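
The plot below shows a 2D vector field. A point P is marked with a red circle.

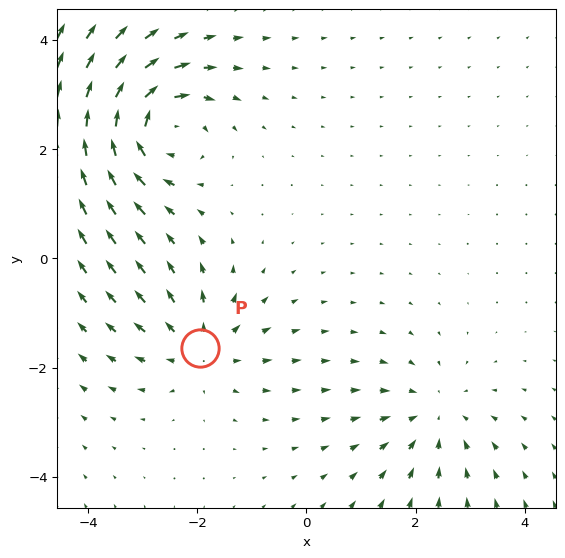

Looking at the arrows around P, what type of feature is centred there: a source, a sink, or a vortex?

At P (-1.9, -1.6) the arrows spread outward. Divergence about +4, curl ≈0 — positive divergence with near-zero curl is a source.

source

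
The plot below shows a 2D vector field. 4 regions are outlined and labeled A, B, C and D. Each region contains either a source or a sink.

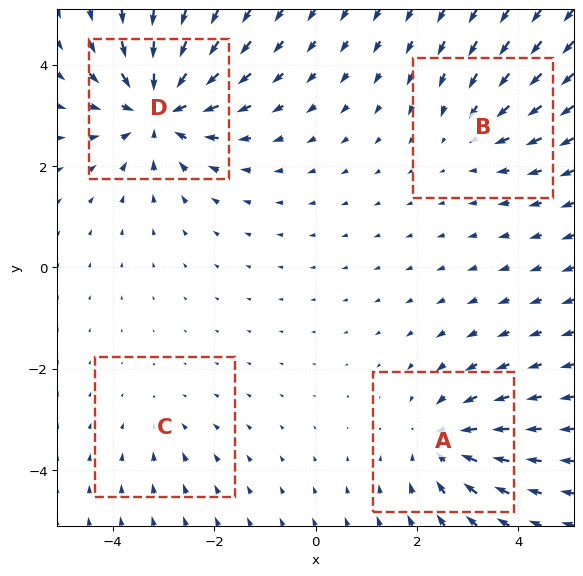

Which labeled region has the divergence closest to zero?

Divergence at each region's feature centre — A: about -5, B: about -3, C: about -2, D: about -7. Region C is closest to zero.

C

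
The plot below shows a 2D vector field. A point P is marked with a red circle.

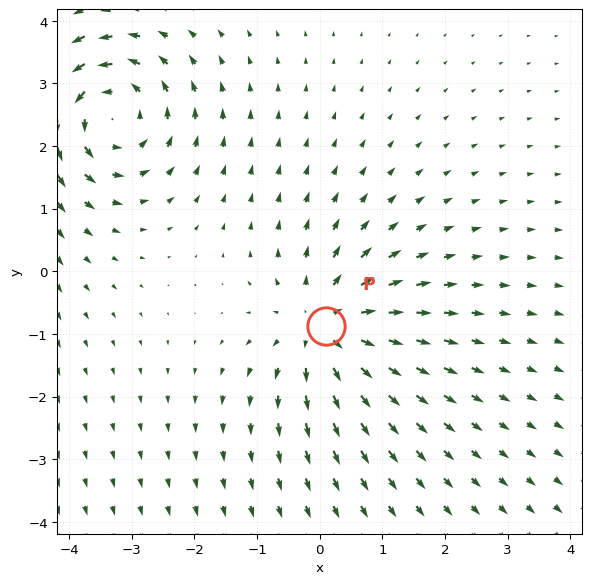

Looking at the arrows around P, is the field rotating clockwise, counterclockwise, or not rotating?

not rotating

Near P at (0.1, -0.9) the arrows show no circulation. The curl there is ≈0.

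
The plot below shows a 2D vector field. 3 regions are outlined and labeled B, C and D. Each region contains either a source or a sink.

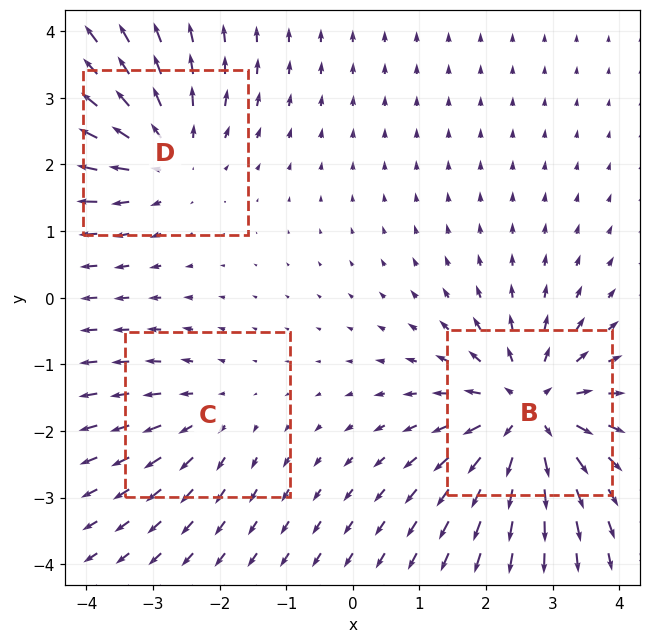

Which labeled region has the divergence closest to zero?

C

Divergence at each region's feature centre — B: about +5, C: about +2, D: about +3. Region C is closest to zero.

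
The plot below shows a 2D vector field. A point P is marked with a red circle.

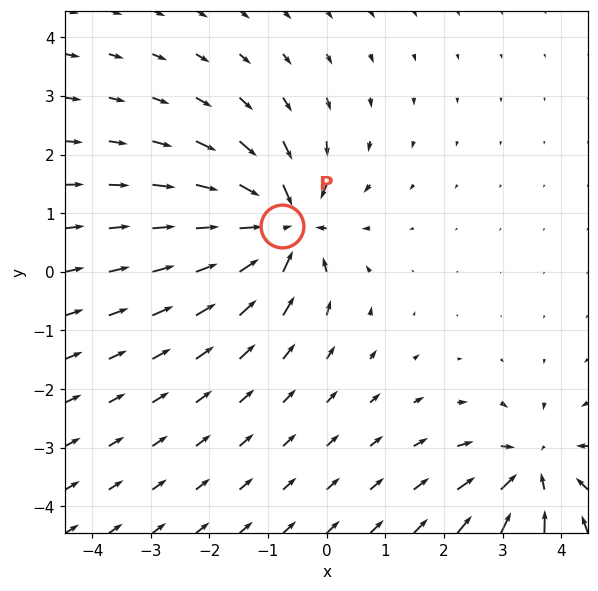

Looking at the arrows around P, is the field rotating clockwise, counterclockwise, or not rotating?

not rotating

Near P at (-0.8, 0.8) the arrows show no circulation. The curl there is ≈0.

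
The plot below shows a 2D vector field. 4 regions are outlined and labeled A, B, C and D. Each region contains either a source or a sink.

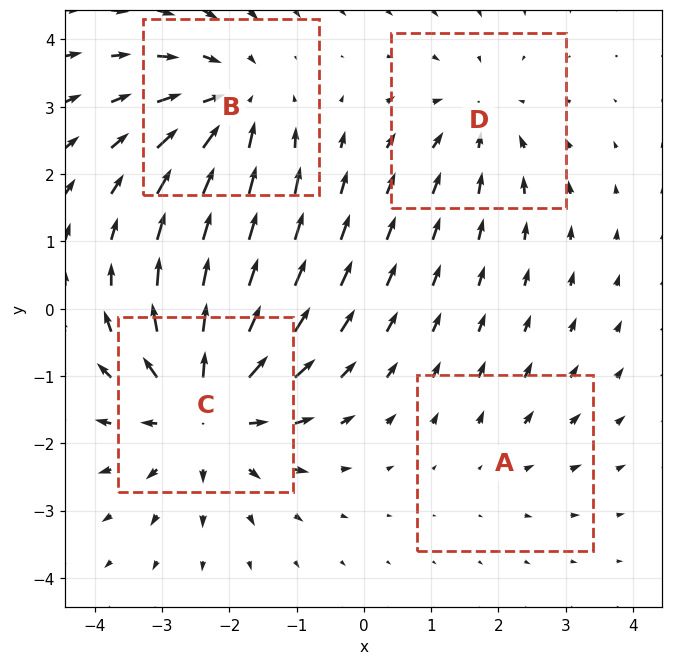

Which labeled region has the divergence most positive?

C

Divergence at each region's feature centre — A: about +2, B: about -4, C: about +6, D: about -3. Region C is most positive.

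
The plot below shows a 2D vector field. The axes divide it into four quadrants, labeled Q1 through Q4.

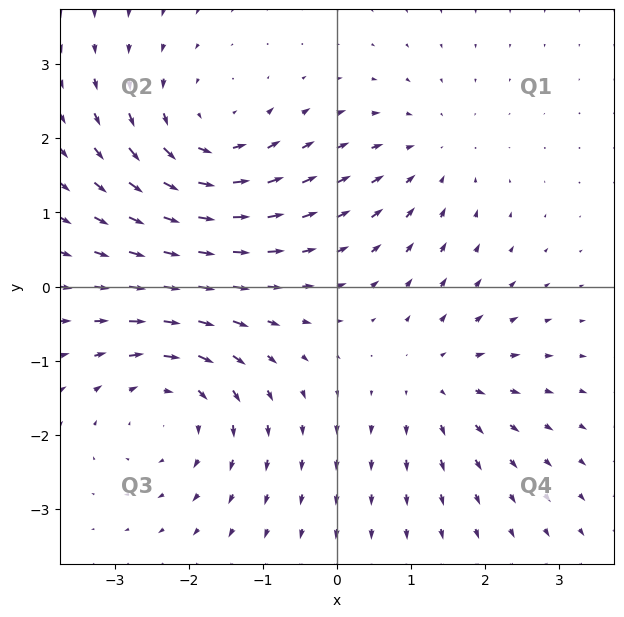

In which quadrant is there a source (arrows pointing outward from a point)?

Q4

The source sits at approximately (1.4, -1.3), which lies in quadrant Q4. The divergence there is about +4, positive as expected for a source.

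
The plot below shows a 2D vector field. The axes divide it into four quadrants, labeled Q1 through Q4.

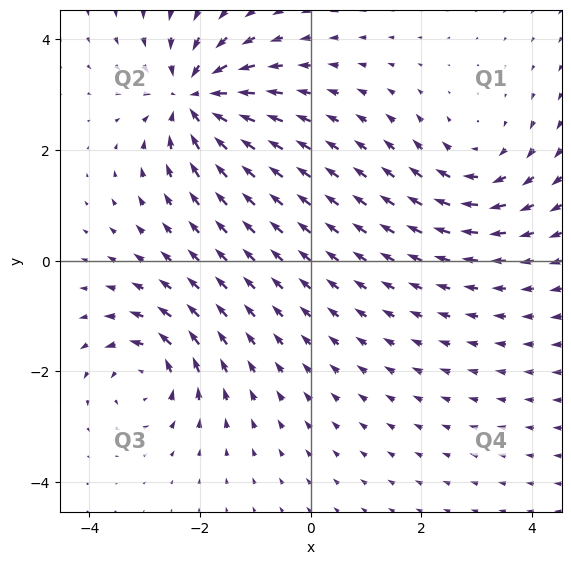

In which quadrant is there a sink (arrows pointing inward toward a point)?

The sink sits at approximately (-2.1, 2.9), which lies in quadrant Q2. The divergence there is about -6, negative as expected for a sink.

Q2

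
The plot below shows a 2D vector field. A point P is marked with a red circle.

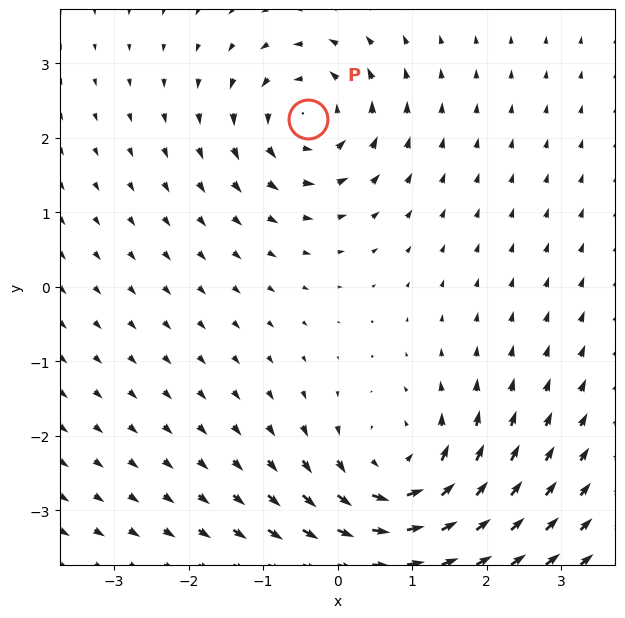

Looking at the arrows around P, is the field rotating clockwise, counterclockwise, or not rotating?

Near P at (-0.4, 2.3) the arrows circulate counterclockwise. The curl (z-component) there is about +5; positive curl means counterclockwise rotation.

counterclockwise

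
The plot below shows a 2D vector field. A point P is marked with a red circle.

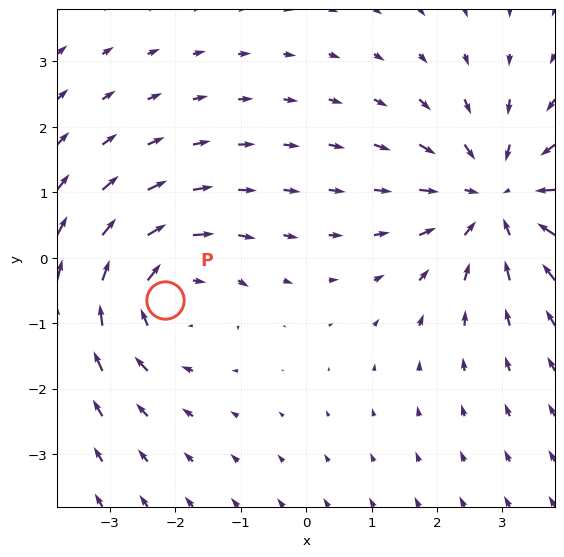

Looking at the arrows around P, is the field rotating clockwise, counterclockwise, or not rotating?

clockwise

Near P at (-2.2, -0.6) the arrows circulate clockwise. The curl (z-component) there is about -3; negative curl means clockwise rotation.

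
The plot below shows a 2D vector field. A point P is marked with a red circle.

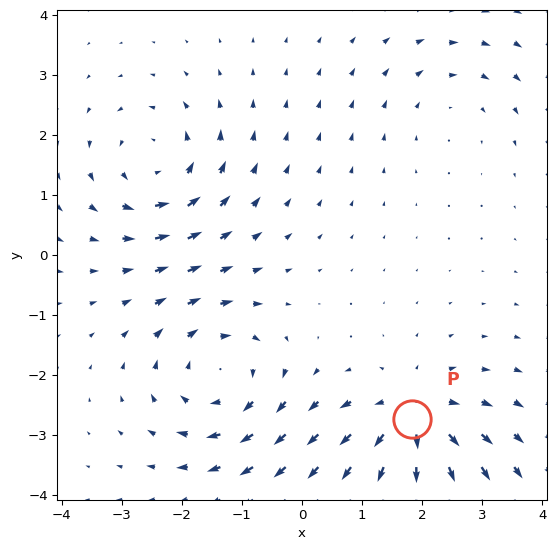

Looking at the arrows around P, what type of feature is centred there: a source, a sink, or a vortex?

At P (1.8, -2.7) the arrows spread outward. Divergence about +6, curl ≈0 — positive divergence with near-zero curl is a source.

source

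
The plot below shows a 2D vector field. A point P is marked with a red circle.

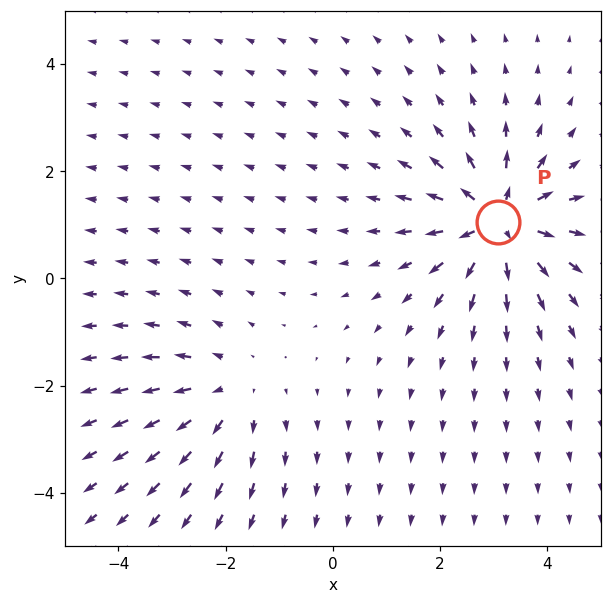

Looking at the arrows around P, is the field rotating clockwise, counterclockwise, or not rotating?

Near P at (3.1, 1.1) the arrows show no circulation. The curl there is ≈0.

not rotating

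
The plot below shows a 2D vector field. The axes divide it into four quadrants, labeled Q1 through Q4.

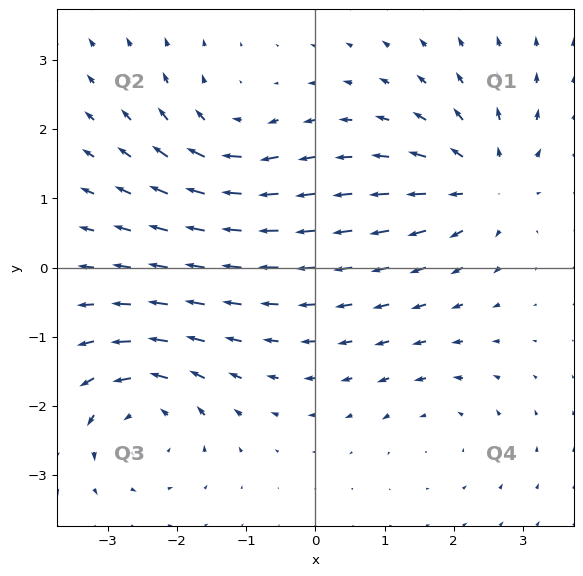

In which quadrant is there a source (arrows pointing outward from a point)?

The source sits at approximately (2.5, 1.2), which lies in quadrant Q1. The divergence there is about +5, positive as expected for a source.

Q1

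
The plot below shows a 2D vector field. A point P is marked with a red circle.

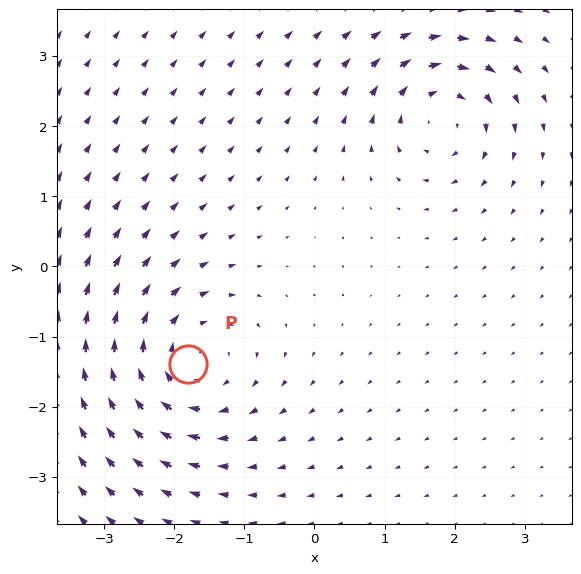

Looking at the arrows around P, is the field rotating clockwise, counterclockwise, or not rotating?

Near P at (-1.8, -1.4) the arrows circulate clockwise. The curl (z-component) there is about -4; negative curl means clockwise rotation.

clockwise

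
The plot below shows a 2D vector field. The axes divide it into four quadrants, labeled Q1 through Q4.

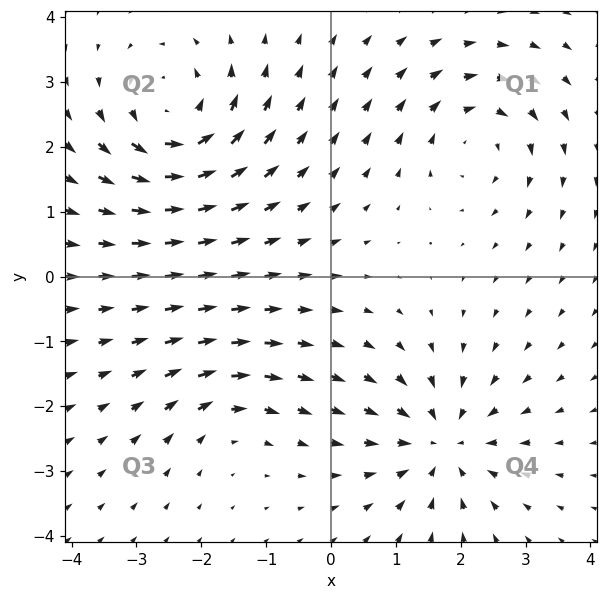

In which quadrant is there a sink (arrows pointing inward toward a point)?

The sink sits at approximately (1.7, -2.6), which lies in quadrant Q4. The divergence there is about -5, negative as expected for a sink.

Q4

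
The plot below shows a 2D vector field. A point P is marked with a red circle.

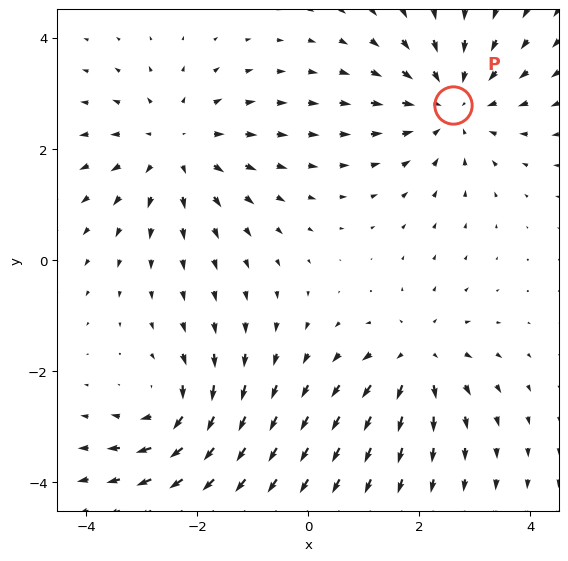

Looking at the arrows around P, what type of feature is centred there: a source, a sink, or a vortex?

At P (2.6, 2.8) the arrows converge inward. Divergence about -4, curl ≈0 — negative divergence with near-zero curl is a sink.

sink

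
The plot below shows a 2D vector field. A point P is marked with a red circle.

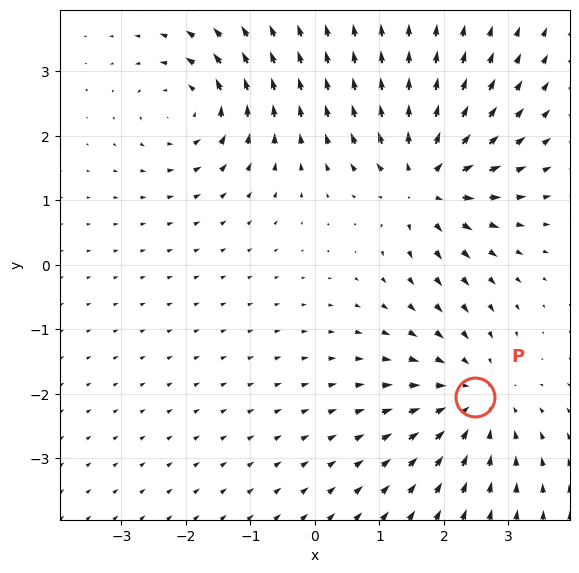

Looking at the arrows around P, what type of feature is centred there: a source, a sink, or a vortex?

sink

At P (2.5, -2.1) the arrows converge inward. Divergence about -3, curl ≈0 — negative divergence with near-zero curl is a sink.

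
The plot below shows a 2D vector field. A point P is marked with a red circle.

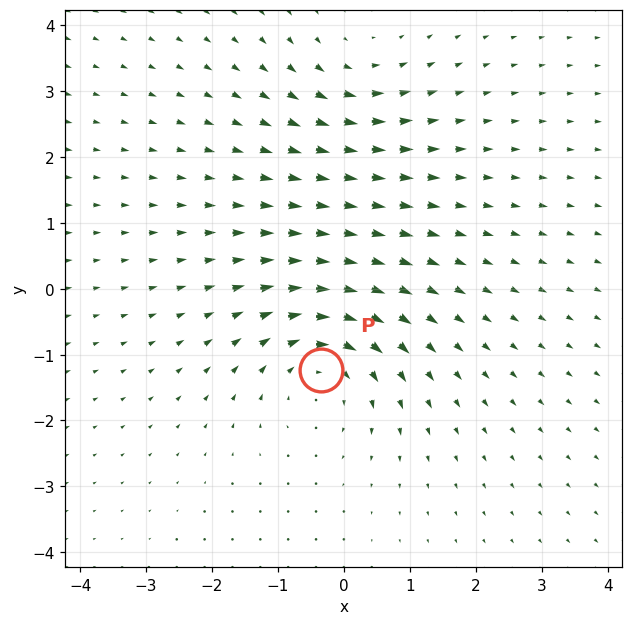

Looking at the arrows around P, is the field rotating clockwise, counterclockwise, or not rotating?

clockwise

Near P at (-0.3, -1.2) the arrows circulate clockwise. The curl (z-component) there is about -4; negative curl means clockwise rotation.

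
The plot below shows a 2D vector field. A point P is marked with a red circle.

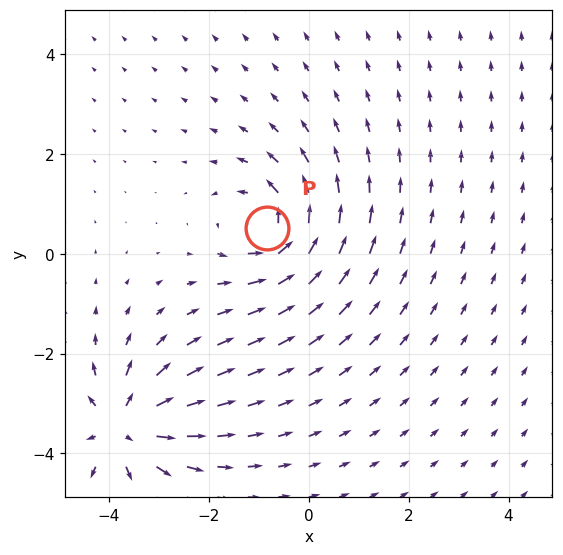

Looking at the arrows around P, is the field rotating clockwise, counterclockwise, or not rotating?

counterclockwise

Near P at (-0.8, 0.5) the arrows circulate counterclockwise. The curl (z-component) there is about +5; positive curl means counterclockwise rotation.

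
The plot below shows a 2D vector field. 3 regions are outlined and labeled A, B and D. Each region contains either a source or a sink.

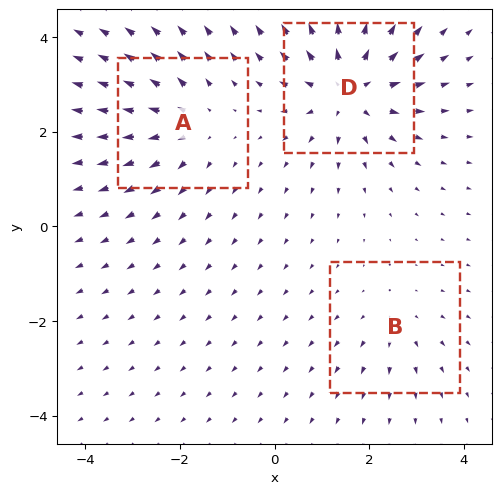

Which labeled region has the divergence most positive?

Divergence at each region's feature centre — A: about +3, B: about +2, D: about +5. Region D is most positive.

D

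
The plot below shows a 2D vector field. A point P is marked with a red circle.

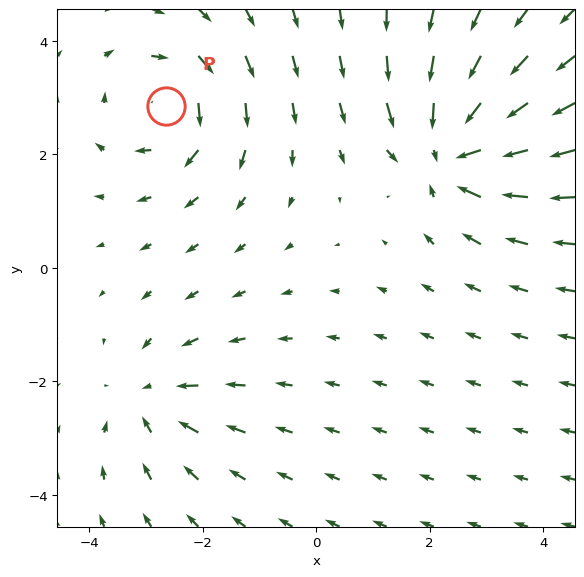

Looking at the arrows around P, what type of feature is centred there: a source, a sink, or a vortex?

At P (-2.6, 2.9) the arrows circulate clockwise. Divergence ≈0, curl about -4 — near-zero divergence with nonzero curl is a vortex.

vortex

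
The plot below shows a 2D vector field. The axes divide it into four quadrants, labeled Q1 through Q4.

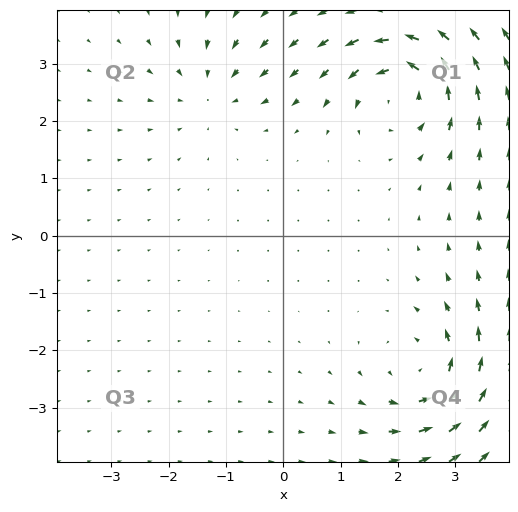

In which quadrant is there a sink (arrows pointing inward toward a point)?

Q2

The sink sits at approximately (-1.3, 2.5), which lies in quadrant Q2. The divergence there is about -3, negative as expected for a sink.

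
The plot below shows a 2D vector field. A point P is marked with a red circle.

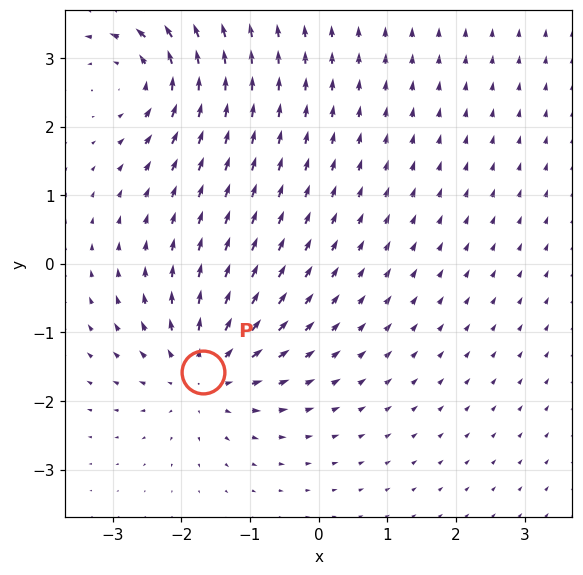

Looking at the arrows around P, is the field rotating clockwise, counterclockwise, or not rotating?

Near P at (-1.7, -1.6) the arrows show no circulation. The curl there is ≈0.

not rotating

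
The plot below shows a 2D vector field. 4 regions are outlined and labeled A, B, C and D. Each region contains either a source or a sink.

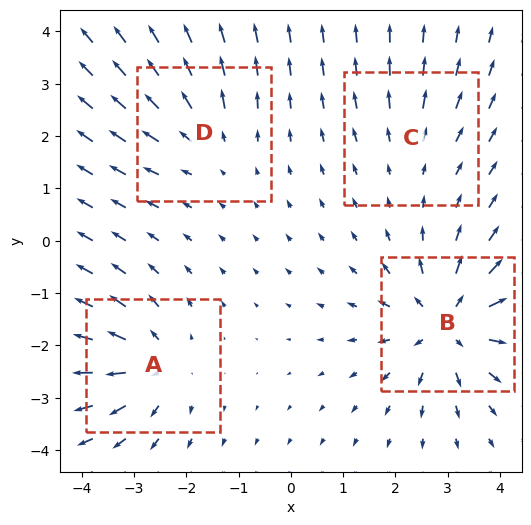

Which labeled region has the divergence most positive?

Divergence at each region's feature centre — A: about +5, B: about +7, C: about +2, D: about +4. Region B is most positive.

B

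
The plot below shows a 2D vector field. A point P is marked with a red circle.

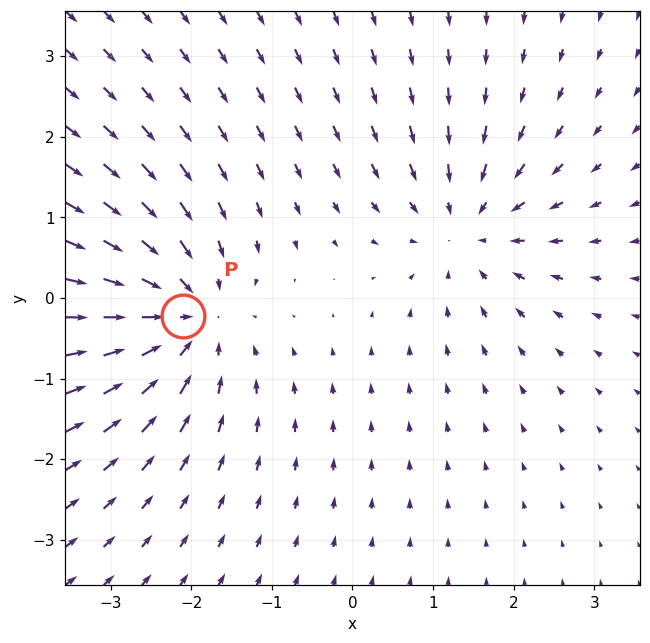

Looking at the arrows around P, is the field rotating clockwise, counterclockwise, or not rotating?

Near P at (-2.1, -0.2) the arrows show no circulation. The curl there is ≈0.

not rotating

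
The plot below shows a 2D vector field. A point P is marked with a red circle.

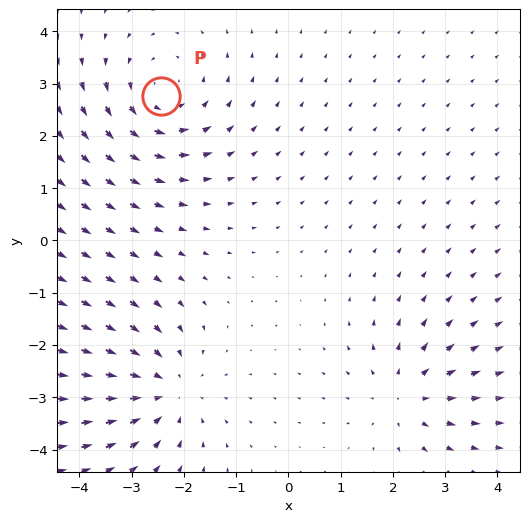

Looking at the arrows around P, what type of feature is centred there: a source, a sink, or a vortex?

vortex

At P (-2.4, 2.8) the arrows circulate counterclockwise. Divergence ≈0, curl about +4 — near-zero divergence with nonzero curl is a vortex.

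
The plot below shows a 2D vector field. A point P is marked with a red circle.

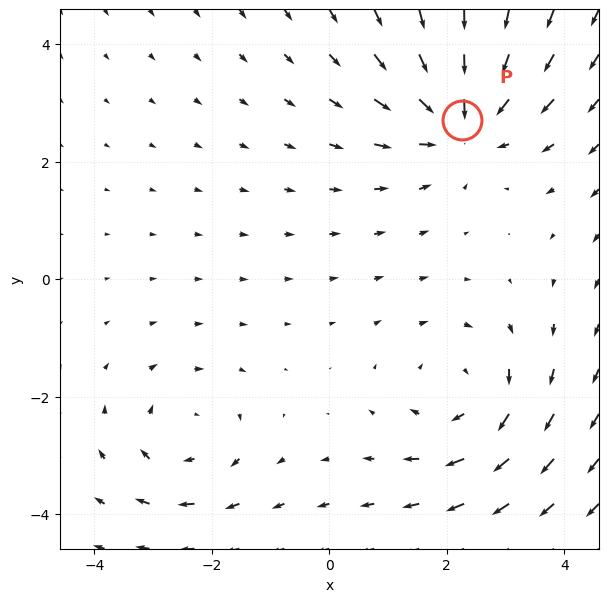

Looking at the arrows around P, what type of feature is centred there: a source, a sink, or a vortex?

At P (2.3, 2.7) the arrows converge inward. Divergence about -4, curl ≈0 — negative divergence with near-zero curl is a sink.

sink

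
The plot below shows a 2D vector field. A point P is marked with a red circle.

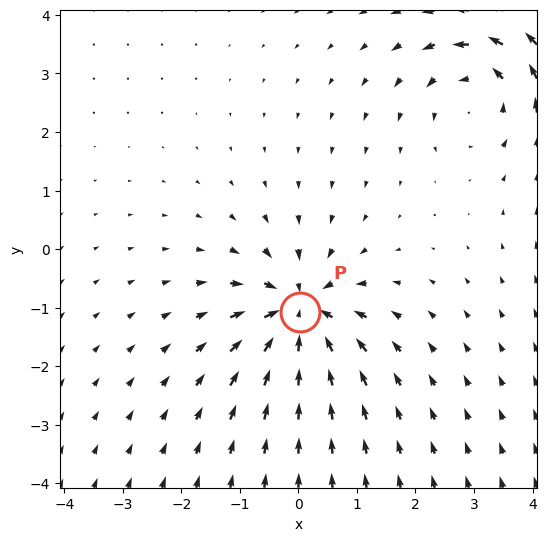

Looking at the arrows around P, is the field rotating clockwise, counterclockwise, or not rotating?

not rotating

Near P at (0.0, -1.1) the arrows show no circulation. The curl there is ≈0.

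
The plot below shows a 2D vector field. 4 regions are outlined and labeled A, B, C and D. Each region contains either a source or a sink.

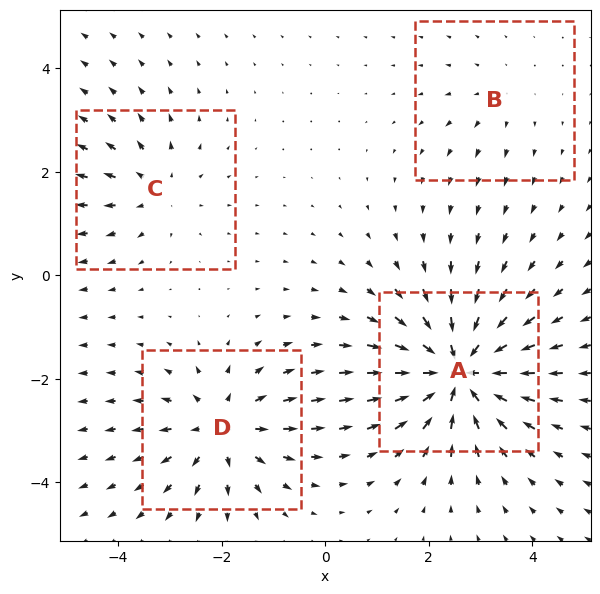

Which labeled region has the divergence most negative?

A

Divergence at each region's feature centre — A: about -8, B: about +2, C: about +3, D: about +5. Region A is most negative.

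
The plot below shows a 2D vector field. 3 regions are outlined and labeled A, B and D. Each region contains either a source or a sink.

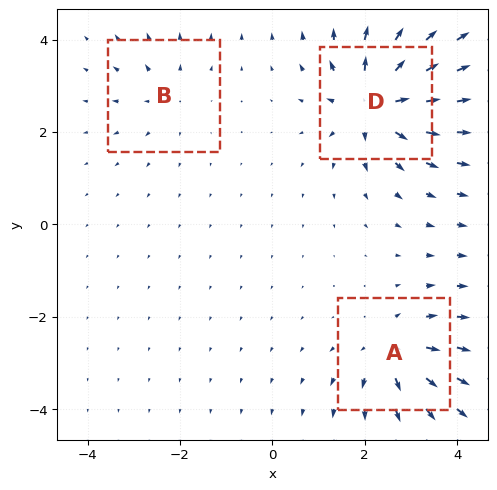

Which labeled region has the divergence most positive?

D

Divergence at each region's feature centre — A: about +4, B: about +3, D: about +6. Region D is most positive.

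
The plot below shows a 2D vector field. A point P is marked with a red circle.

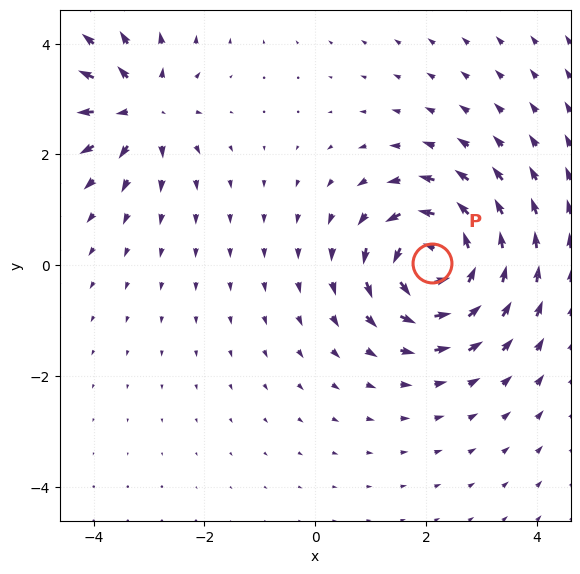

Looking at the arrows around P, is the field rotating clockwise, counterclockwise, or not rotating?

counterclockwise

Near P at (2.1, 0.0) the arrows circulate counterclockwise. The curl (z-component) there is about +6; positive curl means counterclockwise rotation.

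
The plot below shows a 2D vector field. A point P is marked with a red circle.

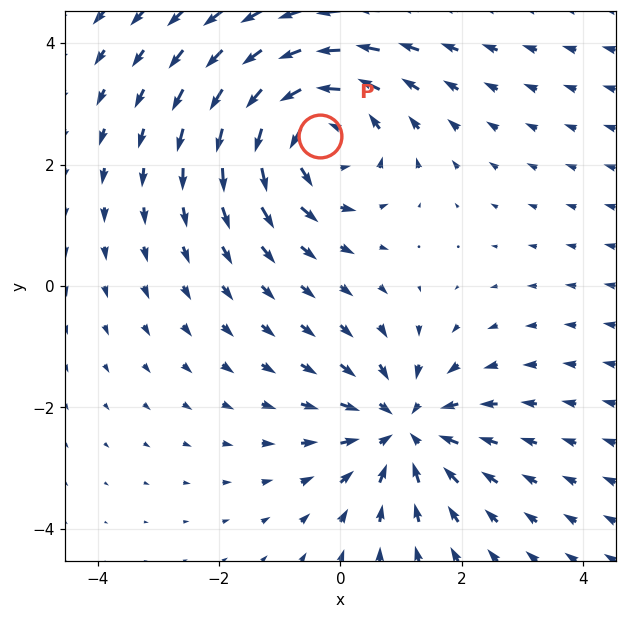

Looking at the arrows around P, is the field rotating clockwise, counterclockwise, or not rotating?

Near P at (-0.3, 2.5) the arrows circulate counterclockwise. The curl (z-component) there is about +4; positive curl means counterclockwise rotation.

counterclockwise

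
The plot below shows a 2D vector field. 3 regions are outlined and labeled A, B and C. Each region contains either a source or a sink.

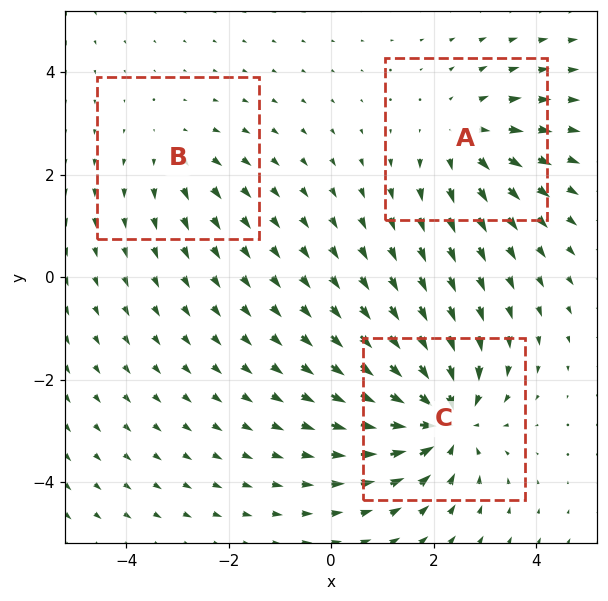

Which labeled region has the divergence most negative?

C

Divergence at each region's feature centre — A: about +3, B: about +2, C: about -5. Region C is most negative.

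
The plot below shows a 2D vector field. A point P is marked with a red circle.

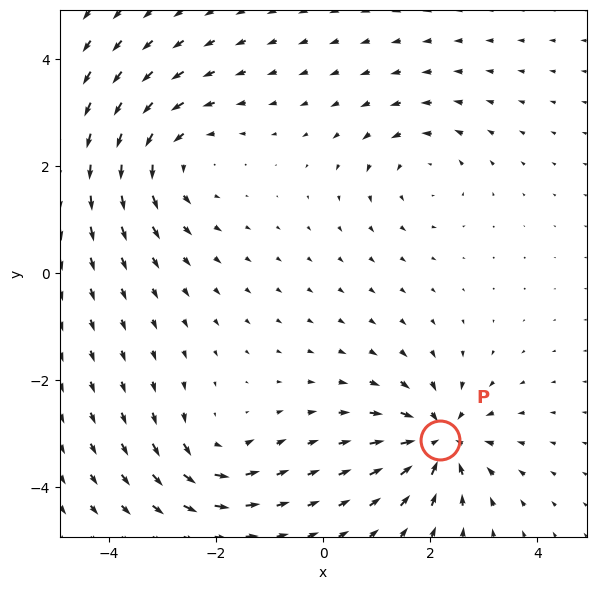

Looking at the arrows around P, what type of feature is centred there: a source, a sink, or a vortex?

At P (2.2, -3.1) the arrows converge inward. Divergence about -6, curl ≈0 — negative divergence with near-zero curl is a sink.

sink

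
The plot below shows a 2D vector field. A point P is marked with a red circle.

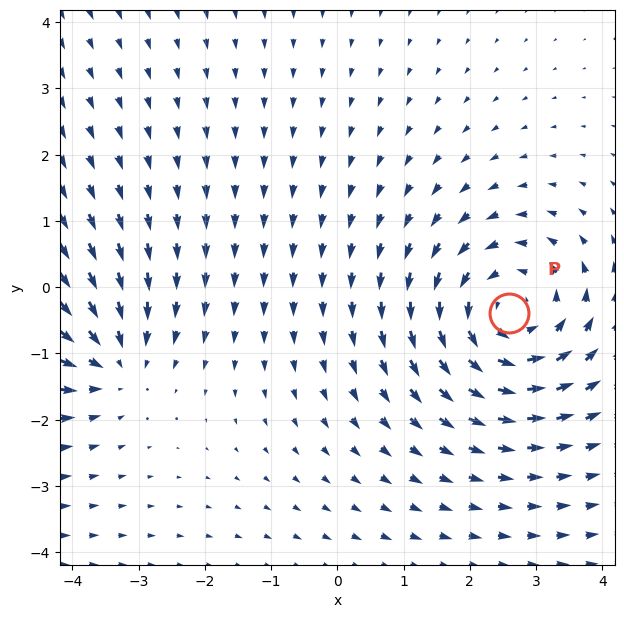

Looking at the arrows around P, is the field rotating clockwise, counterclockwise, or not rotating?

counterclockwise

Near P at (2.6, -0.4) the arrows circulate counterclockwise. The curl (z-component) there is about +4; positive curl means counterclockwise rotation.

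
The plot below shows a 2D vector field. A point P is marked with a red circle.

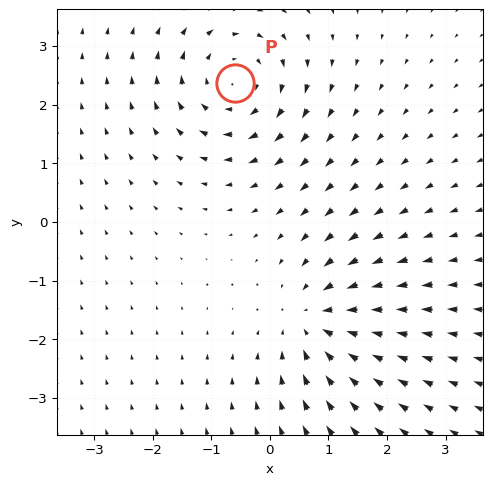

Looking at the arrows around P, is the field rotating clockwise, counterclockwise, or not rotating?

clockwise

Near P at (-0.6, 2.4) the arrows circulate clockwise. The curl (z-component) there is about -5; negative curl means clockwise rotation.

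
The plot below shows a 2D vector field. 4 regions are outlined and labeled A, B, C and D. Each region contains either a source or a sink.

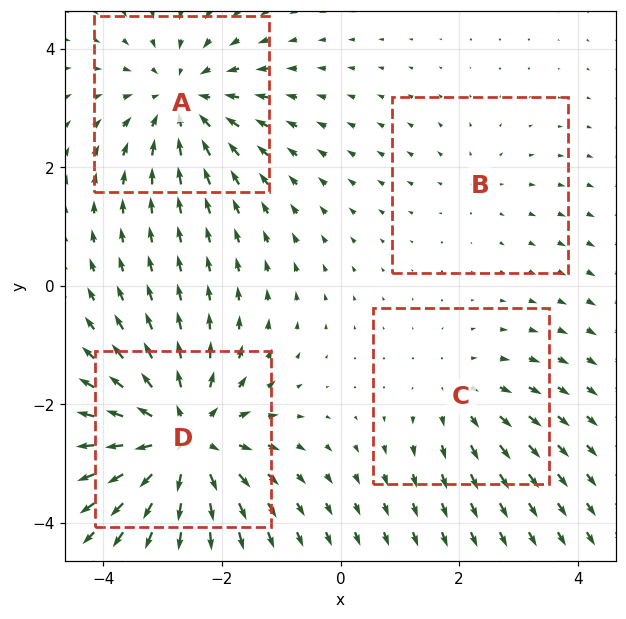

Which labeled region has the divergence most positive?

D

Divergence at each region's feature centre — A: about -5, B: about +2, C: about +3, D: about +6. Region D is most positive.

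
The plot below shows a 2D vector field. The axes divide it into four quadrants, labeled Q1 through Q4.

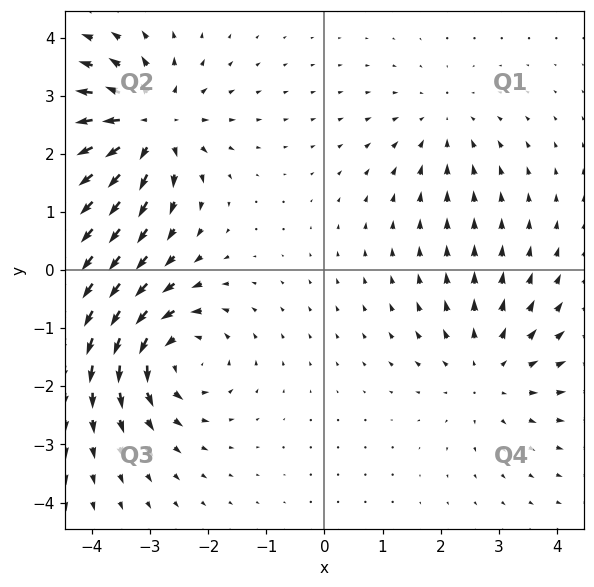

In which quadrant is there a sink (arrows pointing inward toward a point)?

The sink sits at approximately (2.0, 2.5), which lies in quadrant Q1. The divergence there is about -2, negative as expected for a sink.

Q1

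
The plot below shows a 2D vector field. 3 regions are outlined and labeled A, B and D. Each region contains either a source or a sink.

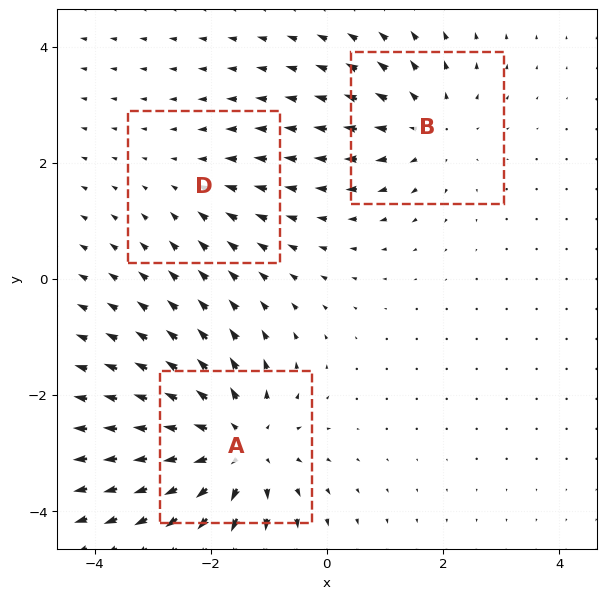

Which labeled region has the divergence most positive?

A

Divergence at each region's feature centre — A: about +5, B: about +3, D: about -2. Region A is most positive.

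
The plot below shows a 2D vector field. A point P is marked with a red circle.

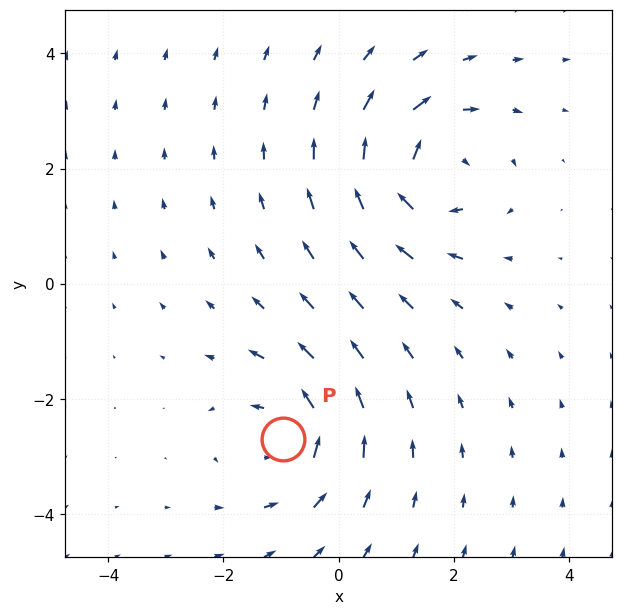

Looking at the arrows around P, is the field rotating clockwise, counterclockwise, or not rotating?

Near P at (-1.0, -2.7) the arrows circulate counterclockwise. The curl (z-component) there is about +4; positive curl means counterclockwise rotation.

counterclockwise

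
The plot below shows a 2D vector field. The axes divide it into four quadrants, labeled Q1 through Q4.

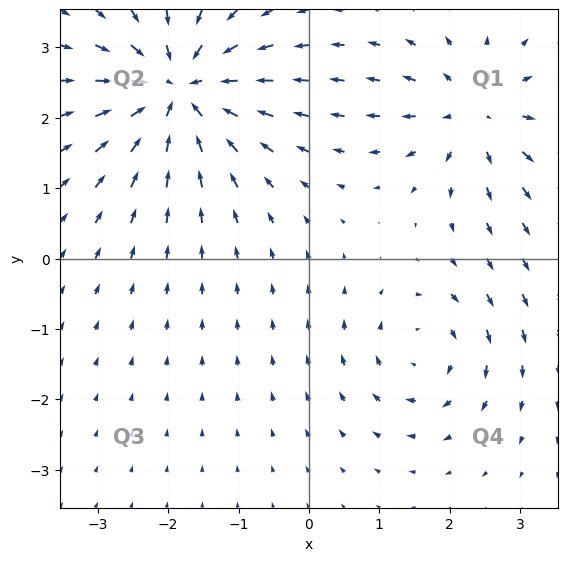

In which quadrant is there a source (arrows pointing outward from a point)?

The source sits at approximately (2.4, 2.1), which lies in quadrant Q1. The divergence there is about +4, positive as expected for a source.

Q1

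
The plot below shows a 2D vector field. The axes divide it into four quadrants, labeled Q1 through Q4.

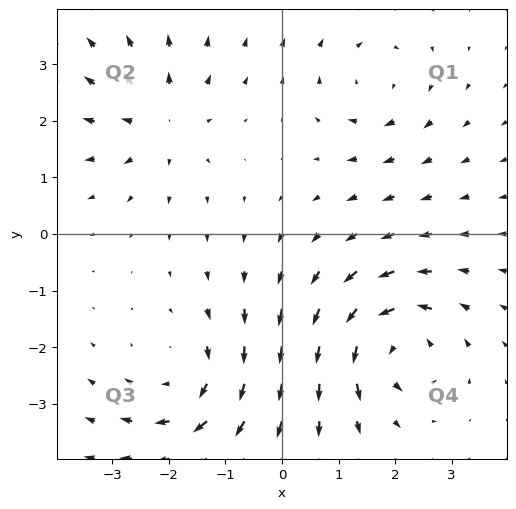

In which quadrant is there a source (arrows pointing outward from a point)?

Q2

The source sits at approximately (-2.1, 2.0), which lies in quadrant Q2. The divergence there is about +4, positive as expected for a source.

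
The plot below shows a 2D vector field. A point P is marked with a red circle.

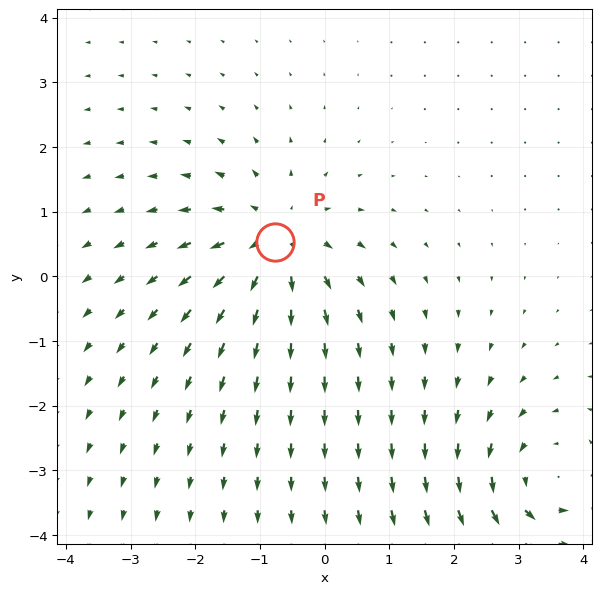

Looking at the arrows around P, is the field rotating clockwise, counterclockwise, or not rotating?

not rotating

Near P at (-0.8, 0.5) the arrows show no circulation. The curl there is ≈0.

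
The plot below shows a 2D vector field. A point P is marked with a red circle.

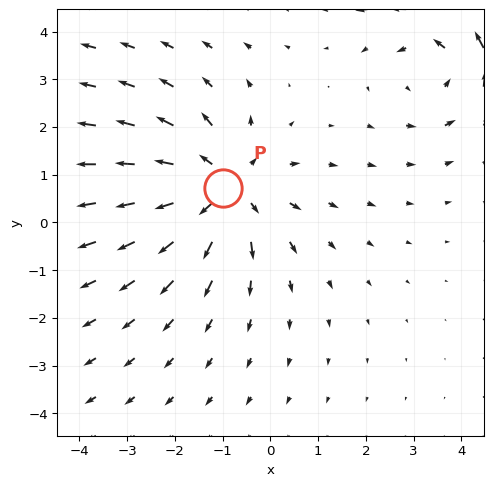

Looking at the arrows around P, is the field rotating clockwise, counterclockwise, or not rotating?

Near P at (-1.0, 0.7) the arrows show no circulation. The curl there is ≈0.

not rotating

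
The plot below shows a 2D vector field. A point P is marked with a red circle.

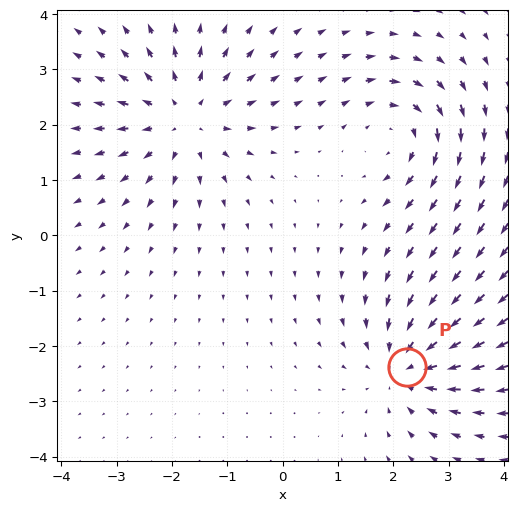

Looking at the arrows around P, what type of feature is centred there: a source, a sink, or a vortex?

sink

At P (2.2, -2.4) the arrows converge inward. Divergence about -4, curl ≈0 — negative divergence with near-zero curl is a sink.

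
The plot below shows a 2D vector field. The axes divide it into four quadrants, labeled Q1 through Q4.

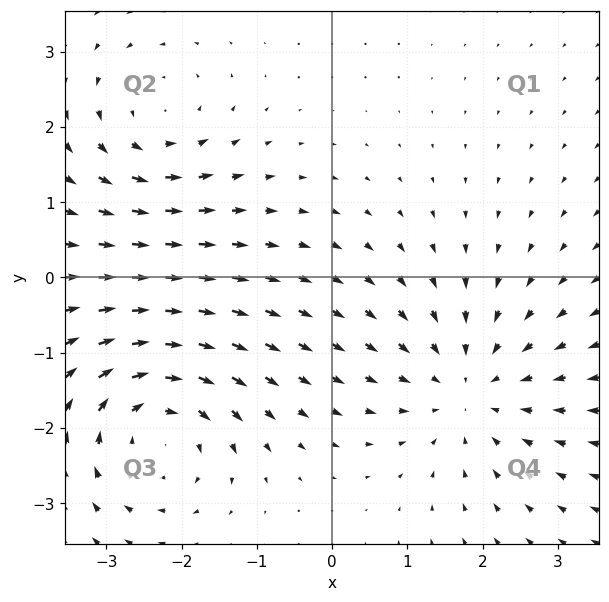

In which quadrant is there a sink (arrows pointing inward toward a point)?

The sink sits at approximately (1.8, -1.5), which lies in quadrant Q4. The divergence there is about -4, negative as expected for a sink.

Q4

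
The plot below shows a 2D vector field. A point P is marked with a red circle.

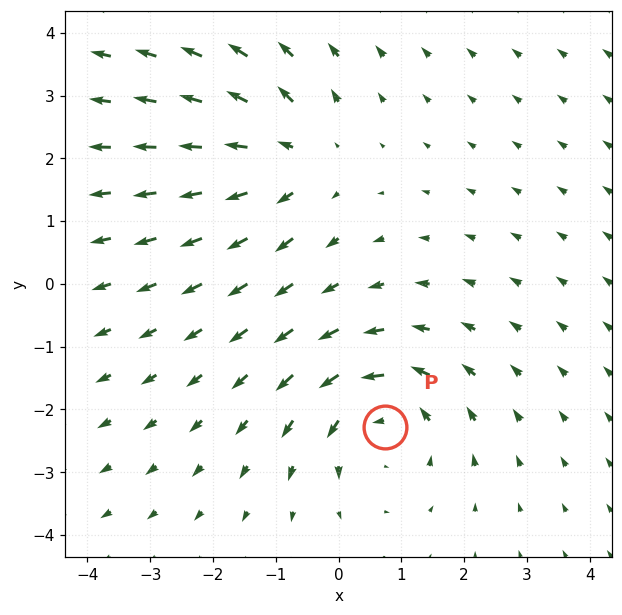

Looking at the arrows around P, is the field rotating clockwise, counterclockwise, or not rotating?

Near P at (0.7, -2.3) the arrows circulate counterclockwise. The curl (z-component) there is about +3; positive curl means counterclockwise rotation.

counterclockwise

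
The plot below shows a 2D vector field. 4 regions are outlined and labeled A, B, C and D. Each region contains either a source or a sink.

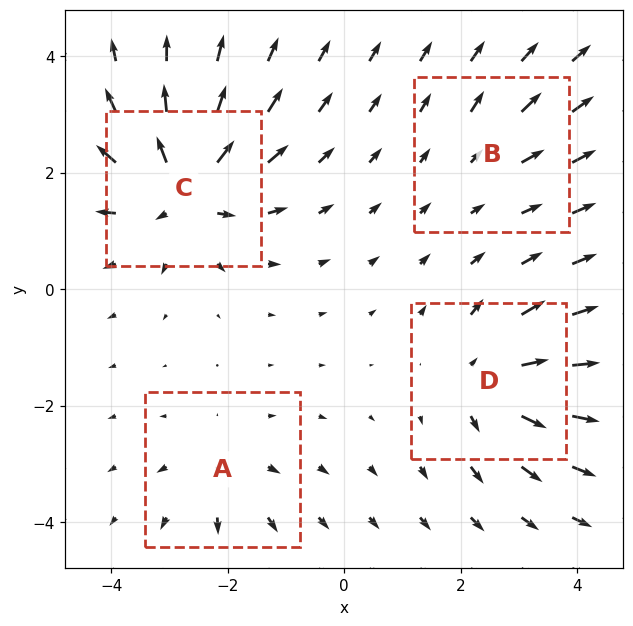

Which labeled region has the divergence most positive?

C

Divergence at each region's feature centre — A: about +4, B: about +2, C: about +8, D: about +6. Region C is most positive.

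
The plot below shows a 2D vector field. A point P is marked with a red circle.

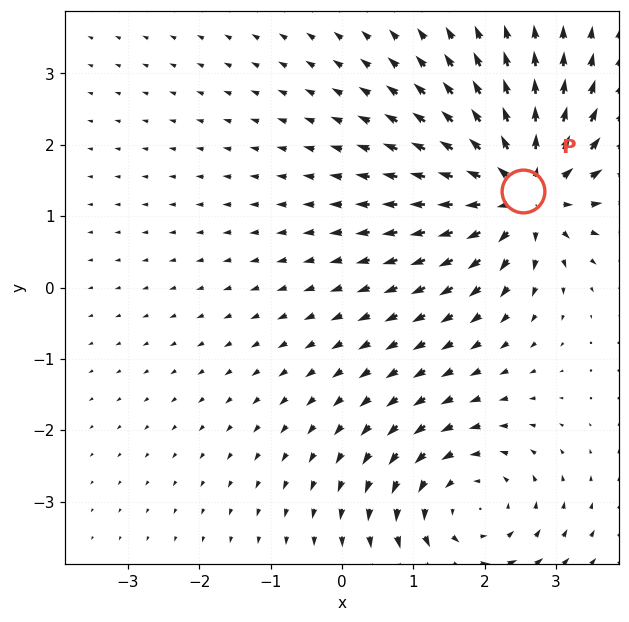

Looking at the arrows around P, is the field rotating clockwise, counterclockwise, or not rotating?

Near P at (2.5, 1.3) the arrows show no circulation. The curl there is ≈0.

not rotating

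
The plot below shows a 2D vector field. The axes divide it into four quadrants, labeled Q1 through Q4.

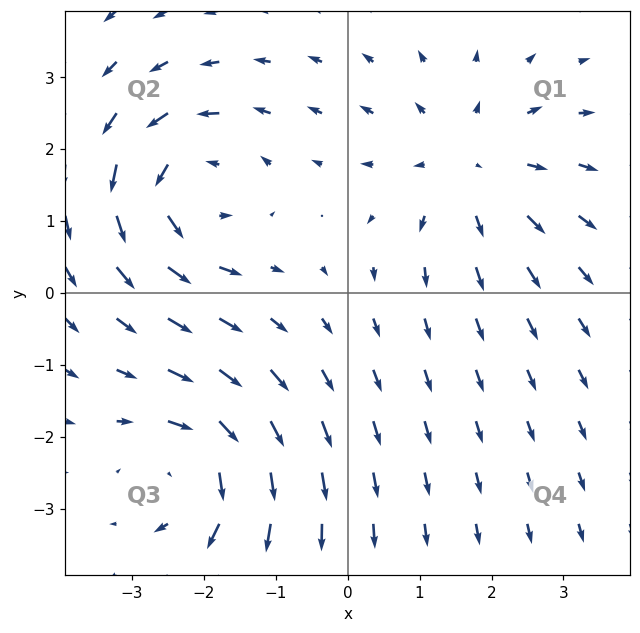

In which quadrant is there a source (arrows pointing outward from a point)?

Q1

The source sits at approximately (1.7, 1.8), which lies in quadrant Q1. The divergence there is about +4, positive as expected for a source.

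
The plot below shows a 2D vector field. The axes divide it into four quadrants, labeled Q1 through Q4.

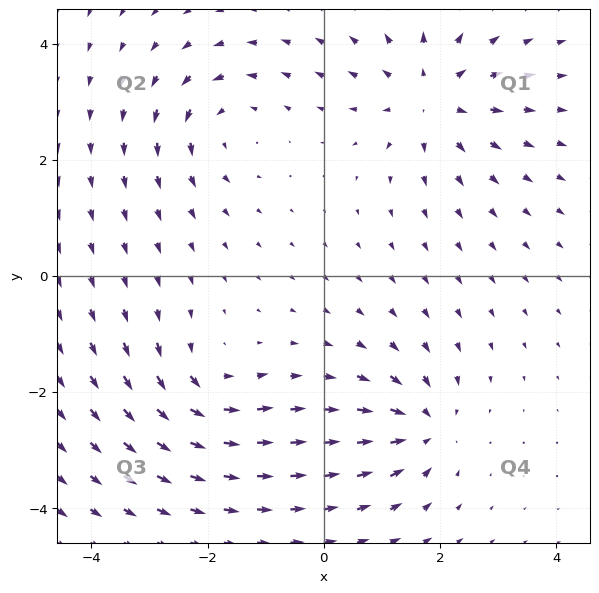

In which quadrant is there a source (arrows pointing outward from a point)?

Q1

The source sits at approximately (1.9, 3.1), which lies in quadrant Q1. The divergence there is about +5, positive as expected for a source.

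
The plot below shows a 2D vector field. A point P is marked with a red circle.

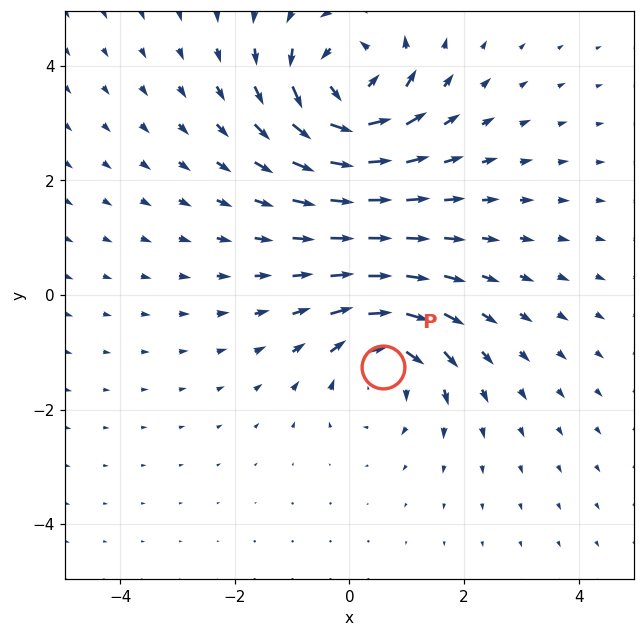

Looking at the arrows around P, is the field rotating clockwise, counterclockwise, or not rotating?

clockwise

Near P at (0.6, -1.3) the arrows circulate clockwise. The curl (z-component) there is about -4; negative curl means clockwise rotation.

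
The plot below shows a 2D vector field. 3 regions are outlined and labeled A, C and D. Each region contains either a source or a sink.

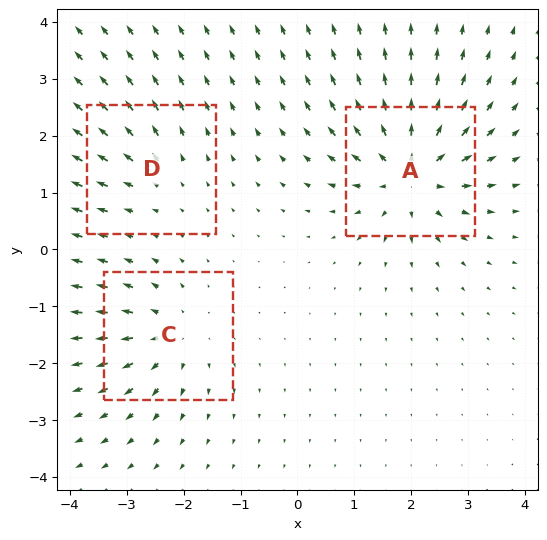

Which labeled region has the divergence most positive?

A

Divergence at each region's feature centre — A: about +6, C: about +4, D: about +3. Region A is most positive.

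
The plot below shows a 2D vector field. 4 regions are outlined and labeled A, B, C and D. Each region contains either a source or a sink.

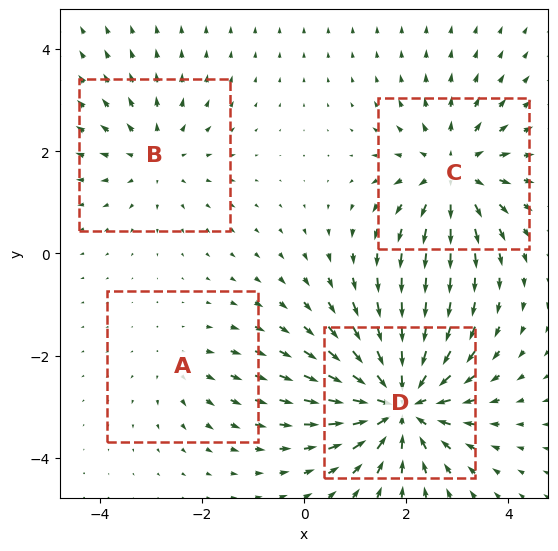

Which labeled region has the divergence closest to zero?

A

Divergence at each region's feature centre — A: about +2, B: about +3, C: about +5, D: about -7. Region A is closest to zero.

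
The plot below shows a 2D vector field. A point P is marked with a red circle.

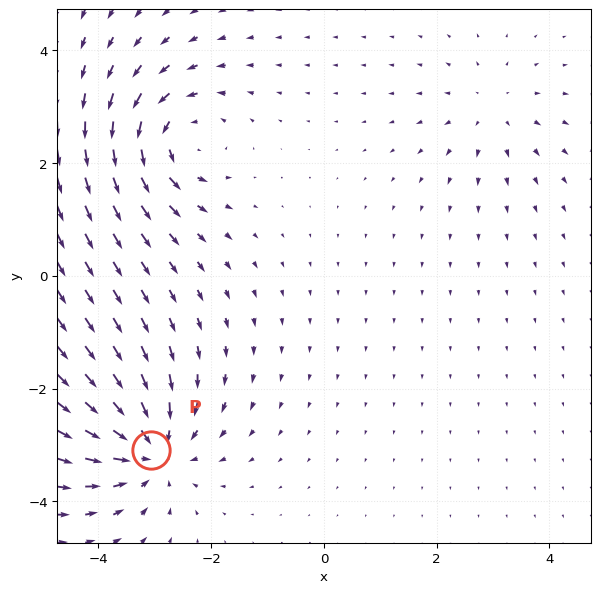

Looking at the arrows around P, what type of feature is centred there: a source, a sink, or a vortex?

sink

At P (-3.1, -3.1) the arrows converge inward. Divergence about -6, curl ≈0 — negative divergence with near-zero curl is a sink.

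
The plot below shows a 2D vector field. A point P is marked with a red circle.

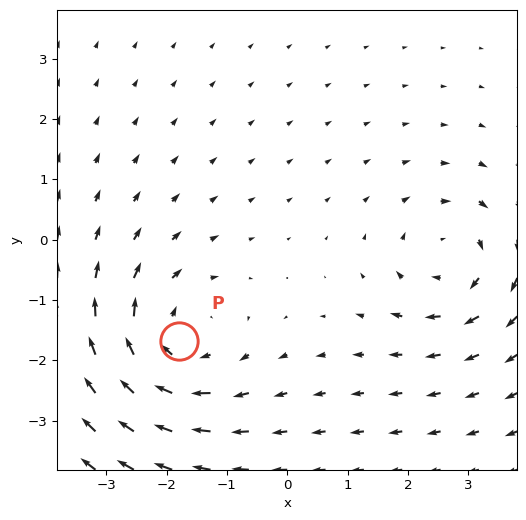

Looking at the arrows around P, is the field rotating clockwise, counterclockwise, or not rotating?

Near P at (-1.8, -1.7) the arrows circulate clockwise. The curl (z-component) there is about -3; negative curl means clockwise rotation.

clockwise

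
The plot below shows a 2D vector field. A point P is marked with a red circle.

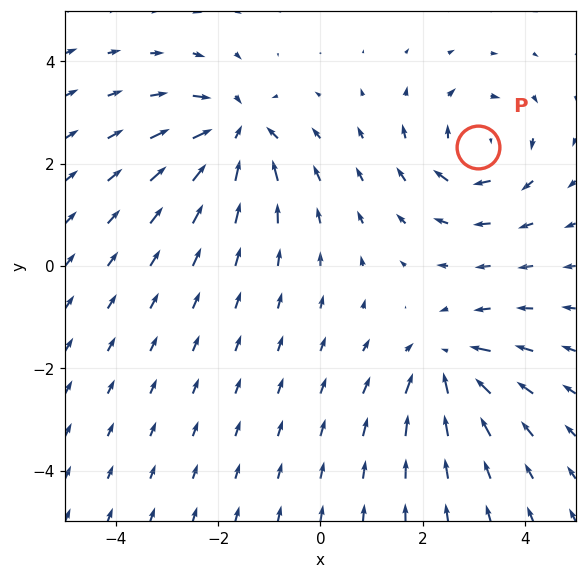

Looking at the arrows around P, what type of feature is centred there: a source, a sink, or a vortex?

vortex

At P (3.1, 2.3) the arrows circulate clockwise. Divergence ≈0, curl about -4 — near-zero divergence with nonzero curl is a vortex.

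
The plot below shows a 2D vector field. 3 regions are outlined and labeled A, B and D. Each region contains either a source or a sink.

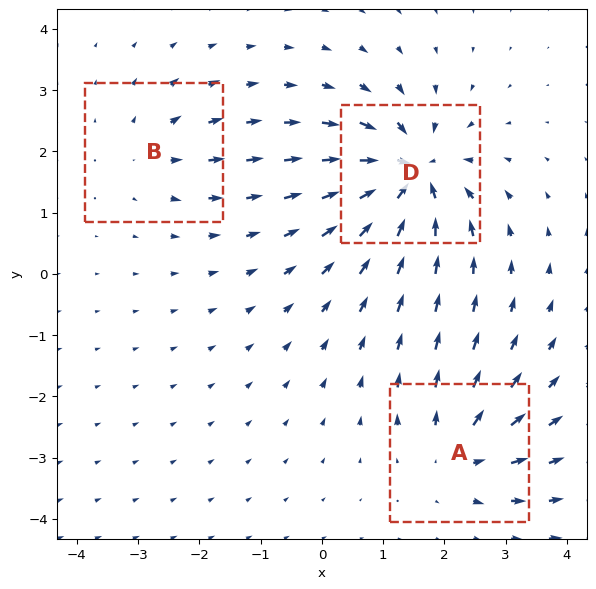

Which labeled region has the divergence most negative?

D

Divergence at each region's feature centre — A: about +4, B: about +3, D: about -7. Region D is most negative.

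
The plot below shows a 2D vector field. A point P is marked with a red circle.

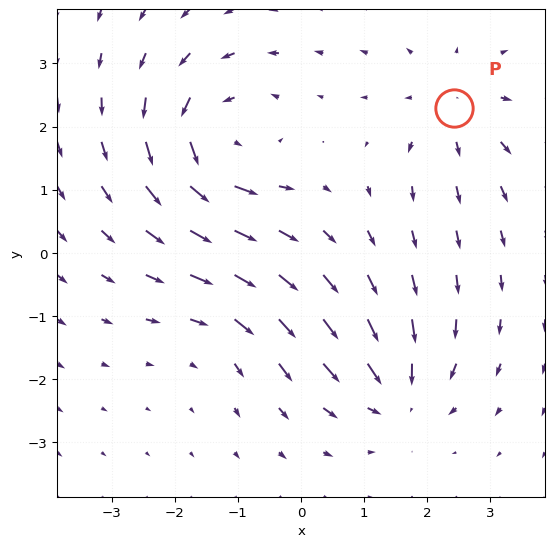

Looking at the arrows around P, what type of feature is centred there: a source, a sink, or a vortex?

source

At P (2.4, 2.3) the arrows spread outward. Divergence about +3, curl ≈0 — positive divergence with near-zero curl is a source.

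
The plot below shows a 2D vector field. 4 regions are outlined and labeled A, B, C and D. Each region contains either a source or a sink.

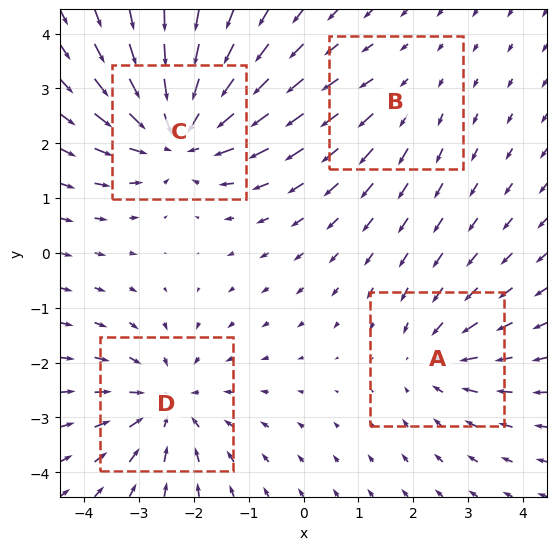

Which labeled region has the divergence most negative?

C

Divergence at each region's feature centre — A: about -3, B: about +2, C: about -5, D: about -4. Region C is most negative.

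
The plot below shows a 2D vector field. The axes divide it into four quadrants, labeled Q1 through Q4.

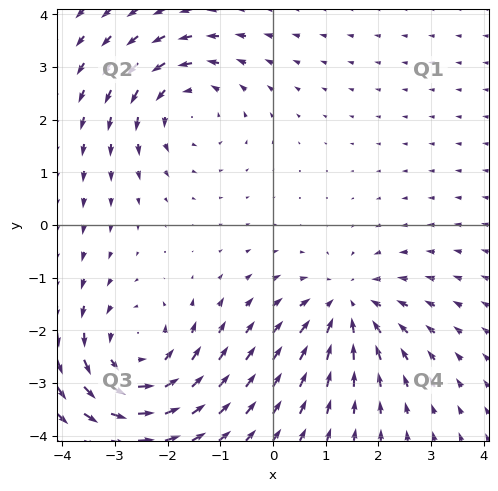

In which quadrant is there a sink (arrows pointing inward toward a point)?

Q4

The sink sits at approximately (1.4, -1.6), which lies in quadrant Q4. The divergence there is about -4, negative as expected for a sink.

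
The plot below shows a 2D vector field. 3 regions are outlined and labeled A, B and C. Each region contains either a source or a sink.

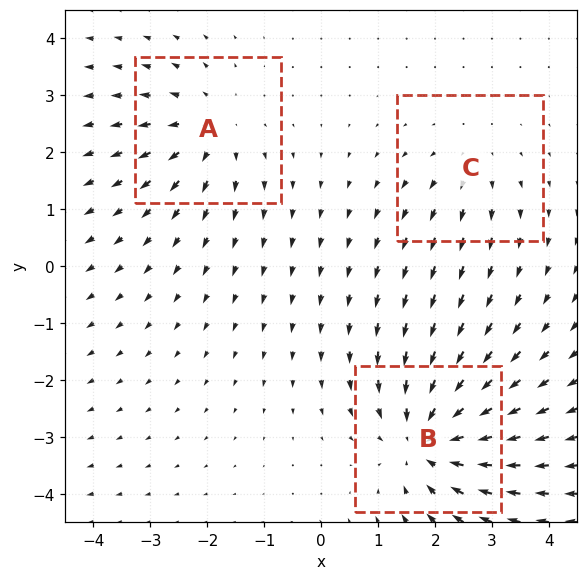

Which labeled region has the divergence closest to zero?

Divergence at each region's feature centre — A: about +3, B: about -4, C: about +2. Region C is closest to zero.

C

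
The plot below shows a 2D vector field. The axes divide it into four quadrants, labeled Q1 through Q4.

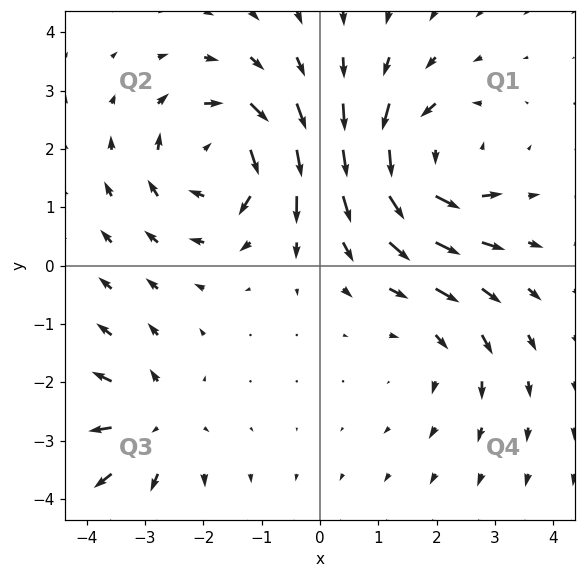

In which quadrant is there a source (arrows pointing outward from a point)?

Q3

The source sits at approximately (-2.9, -2.7), which lies in quadrant Q3. The divergence there is about +3, positive as expected for a source.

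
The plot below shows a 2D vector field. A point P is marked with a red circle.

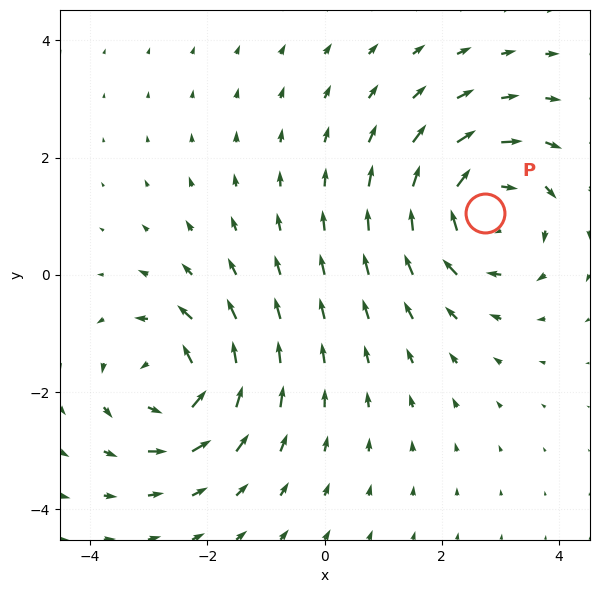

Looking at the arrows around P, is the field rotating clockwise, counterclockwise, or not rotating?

clockwise

Near P at (2.7, 1.1) the arrows circulate clockwise. The curl (z-component) there is about -3; negative curl means clockwise rotation.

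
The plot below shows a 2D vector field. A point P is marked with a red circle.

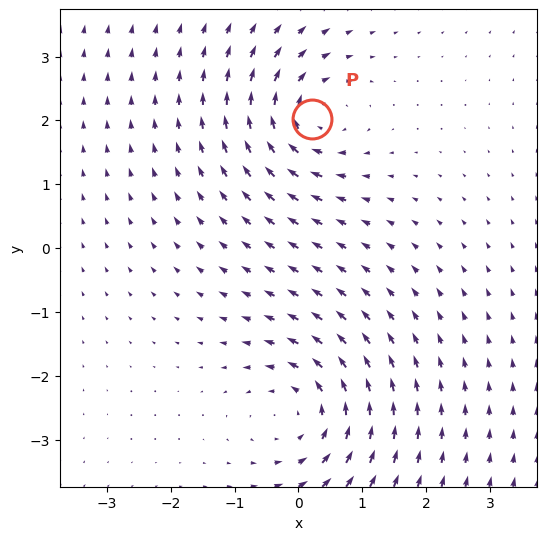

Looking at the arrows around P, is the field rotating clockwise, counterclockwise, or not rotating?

Near P at (0.2, 2.0) the arrows circulate clockwise. The curl (z-component) there is about -4; negative curl means clockwise rotation.

clockwise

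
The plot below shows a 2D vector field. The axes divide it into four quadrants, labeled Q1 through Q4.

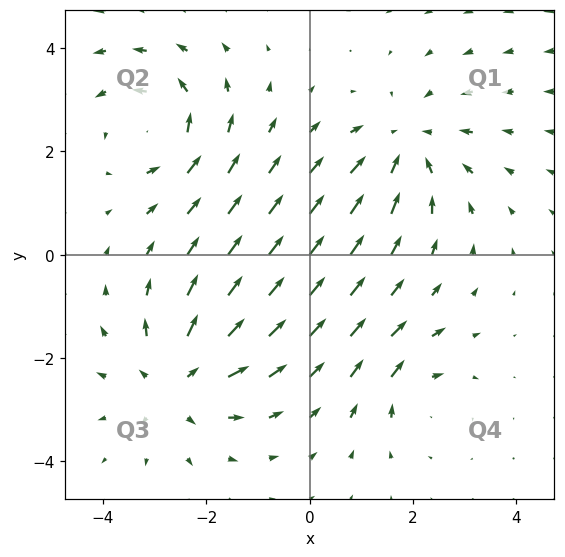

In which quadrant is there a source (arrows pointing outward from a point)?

Q3

The source sits at approximately (-2.6, -2.4), which lies in quadrant Q3. The divergence there is about +5, positive as expected for a source.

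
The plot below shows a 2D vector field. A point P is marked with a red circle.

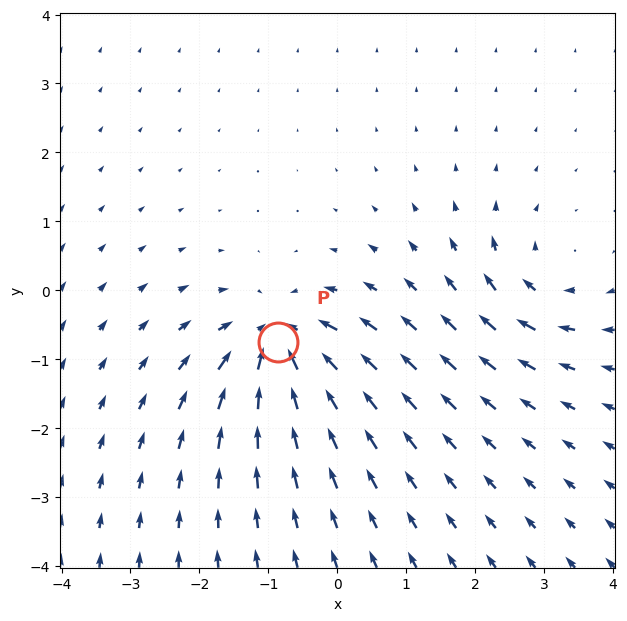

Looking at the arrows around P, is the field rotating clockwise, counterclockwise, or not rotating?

not rotating

Near P at (-0.9, -0.8) the arrows show no circulation. The curl there is ≈0.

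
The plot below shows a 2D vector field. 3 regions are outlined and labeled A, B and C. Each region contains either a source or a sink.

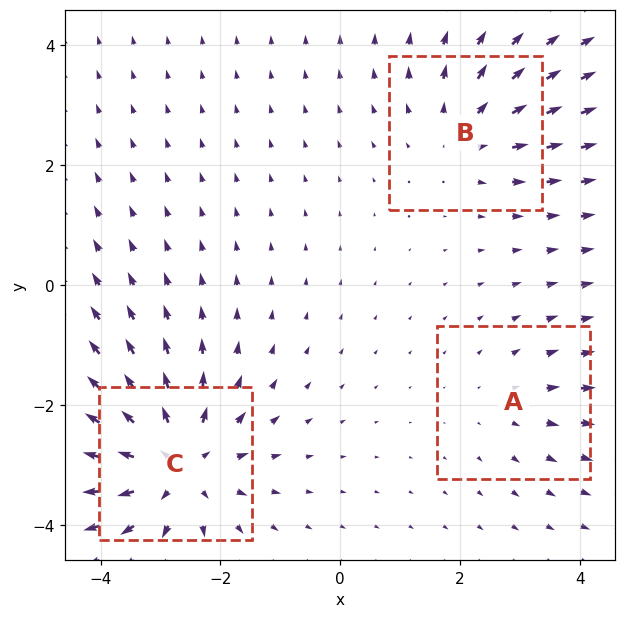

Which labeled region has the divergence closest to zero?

A

Divergence at each region's feature centre — A: about +2, B: about +3, C: about +5. Region A is closest to zero.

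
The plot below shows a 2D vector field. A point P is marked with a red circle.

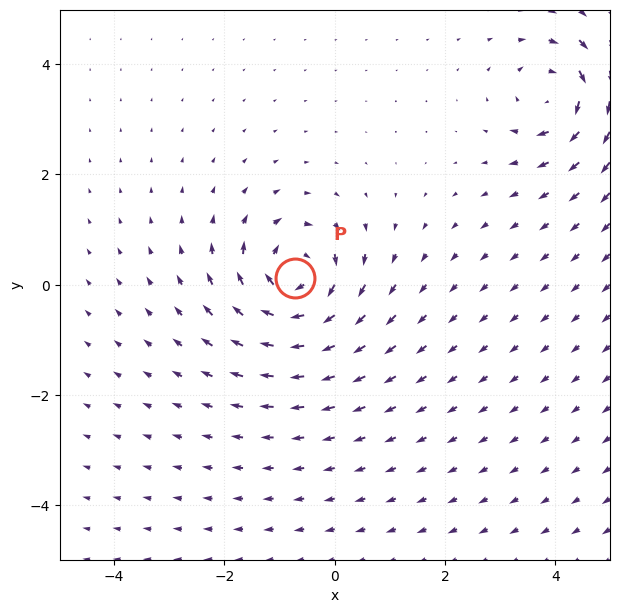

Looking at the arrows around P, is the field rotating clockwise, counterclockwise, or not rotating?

Near P at (-0.7, 0.1) the arrows circulate clockwise. The curl (z-component) there is about -6; negative curl means clockwise rotation.

clockwise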